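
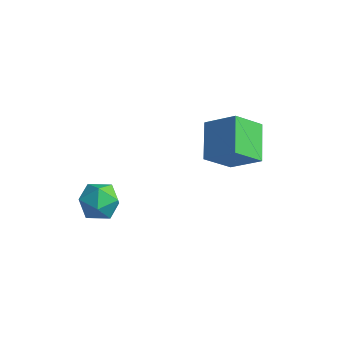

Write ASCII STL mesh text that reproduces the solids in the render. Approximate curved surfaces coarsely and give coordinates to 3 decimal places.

solid 
facet normal 0.400 0.457 0.794
outer loop
vertex -2.572 -2.124 -0.468
vertex -2.615 -2.952 0.03
vertex -1.827 -2.74 -0.489
endloop
endfacet
facet normal 0.629 0.754 0.187
outer loop
vertex -2.572 -2.124 -0.468
vertex -1.827 -2.74 -0.489
vertex -2.113 -2.3 -1.301
endloop
endfacet
facet normal 0.058 0.983 -0.176
outer loop
vertex -2.572 -2.124 -0.468
vertex -2.113 -2.3 -1.301
vertex -3.078 -2.24 -1.285
endloop
endfacet
facet normal -0.524 0.827 0.207
outer loop
vertex -2.572 -2.124 -0.468
vertex -3.078 -2.24 -1.285
vertex -3.389 -2.643 -0.462
endloop
endfacet
facet normal -0.313 0.501 0.807
outer loop
vertex -2.572 -2.124 -0.468
vertex -3.389 -2.643 -0.462
vertex -2.615 -2.952 0.03
endloop
endfacet
facet normal 0.948 0.248 -0.199
outer loop
vertex -2.113 -2.3 -1.301
vertex -1.827 -2.74 -0.489
vertex -1.871 -3.237 -1.318
endloop
endfacet
facet normal 0.578 -0.233 0.782
outer loop
vertex -1.827 -2.74 -0.489
vertex -2.615 -2.952 0.03
vertex -2.182 -3.64 -0.495
endloop
endfacet
facet normal -0.575 -0.163 0.802
outer loop
vertex -2.615 -2.952 0.03
vertex -3.389 -2.643 -0.462
vertex -3.147 -3.58 -0.479
endloop
endfacet
facet normal -0.917 0.363 -0.169
outer loop
vertex -3.389 -2.643 -0.462
vertex -3.078 -2.24 -1.285
vertex -3.433 -3.14 -1.291
endloop
endfacet
facet normal 0.025 0.616 -0.787
outer loop
vertex -3.078 -2.24 -1.285
vertex -2.113 -2.3 -1.301
vertex -2.645 -2.928 -1.81
endloop
endfacet
facet normal 0.524 -0.827 -0.207
outer loop
vertex -2.688 -3.756 -1.312
vertex -1.871 -3.237 -1.318
vertex -2.182 -3.64 -0.495
endloop
endfacet
facet normal -0.058 -0.983 0.176
outer loop
vertex -2.688 -3.756 -1.312
vertex -2.182 -3.64 -0.495
vertex -3.147 -3.58 -0.479
endloop
endfacet
facet normal -0.629 -0.754 -0.187
outer loop
vertex -2.688 -3.756 -1.312
vertex -3.147 -3.58 -0.479
vertex -3.433 -3.14 -1.291
endloop
endfacet
facet normal -0.400 -0.457 -0.794
outer loop
vertex -2.688 -3.756 -1.312
vertex -3.433 -3.14 -1.291
vertex -2.645 -2.928 -1.81
endloop
endfacet
facet normal 0.313 -0.501 -0.807
outer loop
vertex -2.688 -3.756 -1.312
vertex -2.645 -2.928 -1.81
vertex -1.871 -3.237 -1.318
endloop
endfacet
facet normal 0.917 -0.363 0.169
outer loop
vertex -2.182 -3.64 -0.495
vertex -1.871 -3.237 -1.318
vertex -1.827 -2.74 -0.489
endloop
endfacet
facet normal -0.025 -0.616 0.787
outer loop
vertex -3.147 -3.58 -0.479
vertex -2.182 -3.64 -0.495
vertex -2.615 -2.952 0.03
endloop
endfacet
facet normal -0.948 -0.248 0.199
outer loop
vertex -3.433 -3.14 -1.291
vertex -3.147 -3.58 -0.479
vertex -3.389 -2.643 -0.462
endloop
endfacet
facet normal -0.578 0.233 -0.782
outer loop
vertex -2.645 -2.928 -1.81
vertex -3.433 -3.14 -1.291
vertex -3.078 -2.24 -1.285
endloop
endfacet
facet normal 0.575 0.163 -0.802
outer loop
vertex -1.871 -3.237 -1.318
vertex -2.645 -2.928 -1.81
vertex -2.113 -2.3 -1.301
endloop
endfacet
facet normal -0.390 -0.625 0.676
outer loop
vertex 0.659 1.914 2.585
vertex -0.643 1.649 1.59
vertex 1.523 0.546 1.819
endloop
endfacet
facet normal 0.784 0.159 0.600
outer loop
vertex 2.163 1.571 0.71
vertex 0.659 1.914 2.585
vertex 1.523 0.546 1.819
endloop
endfacet
facet normal -0.390 -0.625 0.676
outer loop
vertex 1.523 0.546 1.819
vertex -0.643 1.649 1.59
vertex 0.221 0.281 0.824
endloop
endfacet
facet normal 0.483 -0.764 -0.428
outer loop
vertex 0.221 0.281 0.824
vertex 2.163 1.571 0.71
vertex 1.523 0.546 1.819
endloop
endfacet
facet normal -0.483 0.764 0.428
outer loop
vertex 0.659 1.914 2.585
vertex -0.003 2.674 0.481
vertex -0.643 1.649 1.59
endloop
endfacet
facet normal 0.784 0.159 0.600
outer loop
vertex 1.299 2.939 1.476
vertex 0.659 1.914 2.585
vertex 2.163 1.571 0.71
endloop
endfacet
facet normal -0.483 0.764 0.428
outer loop
vertex 1.299 2.939 1.476
vertex -0.003 2.674 0.481
vertex 0.659 1.914 2.585
endloop
endfacet
facet normal -0.784 -0.159 -0.600
outer loop
vertex -0.643 1.649 1.59
vertex -0.003 2.674 0.481
vertex 0.221 0.281 0.824
endloop
endfacet
facet normal 0.483 -0.764 -0.428
outer loop
vertex 0.861 1.306 -0.285
vertex 2.163 1.571 0.71
vertex 0.221 0.281 0.824
endloop
endfacet
facet normal -0.784 -0.159 -0.600
outer loop
vertex 0.221 0.281 0.824
vertex -0.003 2.674 0.481
vertex 0.861 1.306 -0.285
endloop
endfacet
facet normal 0.390 0.625 -0.676
outer loop
vertex 0.861 1.306 -0.285
vertex 1.299 2.939 1.476
vertex 2.163 1.571 0.71
endloop
endfacet
facet normal 0.390 0.625 -0.676
outer loop
vertex -0.003 2.674 0.481
vertex 1.299 2.939 1.476
vertex 0.861 1.306 -0.285
endloop
endfacet

endsolid


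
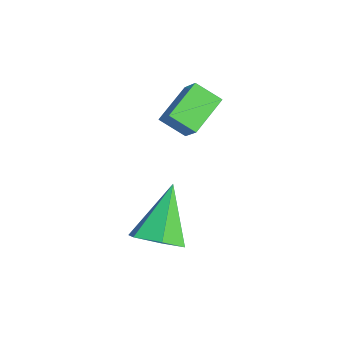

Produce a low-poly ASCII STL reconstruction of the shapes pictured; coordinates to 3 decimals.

solid 
facet normal -0.425 -0.710 0.562
outer loop
vertex -0.096 -2.798 1.964
vertex -0.889 -1.844 2.57
vertex -0.775 -2.93 1.284
endloop
endfacet
facet normal 0.574 -0.692 -0.439
outer loop
vertex -0.371 -2.256 0.75
vertex -0.096 -2.798 1.964
vertex -0.775 -2.93 1.284
endloop
endfacet
facet normal -0.425 -0.710 0.562
outer loop
vertex -0.775 -2.93 1.284
vertex -0.889 -1.844 2.57
vertex -1.567 -1.976 1.89
endloop
endfacet
facet normal -0.700 -0.136 -0.701
outer loop
vertex -1.567 -1.976 1.89
vertex -0.371 -2.256 0.75
vertex -0.775 -2.93 1.284
endloop
endfacet
facet normal 0.700 0.136 0.701
outer loop
vertex -0.096 -2.798 1.964
vertex -0.485 -1.17 2.036
vertex -0.889 -1.844 2.57
endloop
endfacet
facet normal 0.574 -0.691 -0.439
outer loop
vertex 0.307 -2.124 1.43
vertex -0.096 -2.798 1.964
vertex -0.371 -2.256 0.75
endloop
endfacet
facet normal 0.700 0.136 0.701
outer loop
vertex 0.307 -2.124 1.43
vertex -0.485 -1.17 2.036
vertex -0.096 -2.798 1.964
endloop
endfacet
facet normal -0.574 0.691 0.438
outer loop
vertex -0.889 -1.844 2.57
vertex -0.485 -1.17 2.036
vertex -1.567 -1.976 1.89
endloop
endfacet
facet normal -0.700 -0.137 -0.701
outer loop
vertex -1.164 -1.302 1.356
vertex -0.371 -2.256 0.75
vertex -1.567 -1.976 1.89
endloop
endfacet
facet normal -0.574 0.691 0.439
outer loop
vertex -1.567 -1.976 1.89
vertex -0.485 -1.17 2.036
vertex -1.164 -1.302 1.356
endloop
endfacet
facet normal 0.425 0.710 -0.562
outer loop
vertex -1.164 -1.302 1.356
vertex 0.307 -2.124 1.43
vertex -0.371 -2.256 0.75
endloop
endfacet
facet normal 0.425 0.710 -0.562
outer loop
vertex -0.485 -1.17 2.036
vertex 0.307 -2.124 1.43
vertex -1.164 -1.302 1.356
endloop
endfacet
facet normal 0.561 -0.381 -0.735
outer loop
vertex 2.506 -2.997 -1.505
vertex 1.999 -3.666 -1.545
vertex 1.84 -2.99 -2.017
endloop
endfacet
facet normal 0.024 1.000 -0.018
outer loop
vertex 2.506 -2.997 -1.505
vertex 1.84 -2.99 -2.017
vertex 0.921 -2.934 -0.135
endloop
endfacet
facet normal 0.562 -0.380 -0.734
outer loop
vertex 1.84 -2.99 -2.017
vertex 1.999 -3.666 -1.545
vertex 1.334 -3.659 -2.058
endloop
endfacet
facet normal -0.729 0.574 -0.373
outer loop
vertex 1.84 -2.99 -2.017
vertex 1.334 -3.659 -2.058
vertex 0.921 -2.934 -0.135
endloop
endfacet
facet normal 0.562 -0.381 -0.734
outer loop
vertex 1.334 -3.659 -2.058
vertex 1.999 -3.666 -1.545
vertex 1.493 -4.335 -1.585
endloop
endfacet
facet normal -0.952 -0.290 -0.095
outer loop
vertex 1.334 -3.659 -2.058
vertex 1.493 -4.335 -1.585
vertex 0.921 -2.934 -0.135
endloop
endfacet
facet normal 0.562 -0.381 -0.734
outer loop
vertex 1.493 -4.335 -1.585
vertex 1.999 -3.666 -1.545
vertex 2.158 -4.342 -1.072
endloop
endfacet
facet normal -0.423 -0.729 0.538
outer loop
vertex 1.493 -4.335 -1.585
vertex 2.158 -4.342 -1.072
vertex 0.921 -2.934 -0.135
endloop
endfacet
facet normal 0.562 -0.382 -0.734
outer loop
vertex 2.158 -4.342 -1.072
vertex 1.999 -3.666 -1.545
vertex 2.665 -3.673 -1.032
endloop
endfacet
facet normal 0.331 -0.304 0.893
outer loop
vertex 2.158 -4.342 -1.072
vertex 2.665 -3.673 -1.032
vertex 0.921 -2.934 -0.135
endloop
endfacet
facet normal 0.562 -0.382 -0.734
outer loop
vertex 2.665 -3.673 -1.032
vertex 1.999 -3.666 -1.545
vertex 2.506 -2.997 -1.505
endloop
endfacet
facet normal 0.554 0.561 0.615
outer loop
vertex 2.665 -3.673 -1.032
vertex 2.506 -2.997 -1.505
vertex 0.921 -2.934 -0.135
endloop
endfacet

endsolid


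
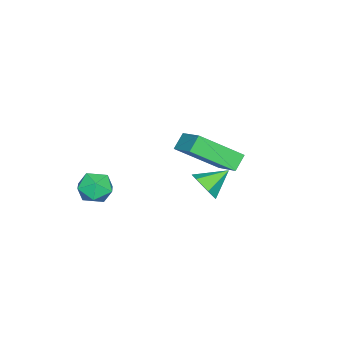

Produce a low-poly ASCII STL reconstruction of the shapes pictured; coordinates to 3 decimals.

solid 
facet normal 0.085 0.739 0.668
outer loop
vertex 2.717 -2.44 -0.099
vertex 2.234 -2.844 0.41
vertex 3.035 -2.959 0.435
endloop
endfacet
facet normal 0.673 0.689 0.268
outer loop
vertex 2.717 -2.44 -0.099
vertex 3.035 -2.959 0.435
vertex 3.315 -2.937 -0.324
endloop
endfacet
facet normal 0.484 0.770 -0.415
outer loop
vertex 2.717 -2.44 -0.099
vertex 3.315 -2.937 -0.324
vertex 2.687 -2.809 -0.819
endloop
endfacet
facet normal -0.222 0.872 -0.437
outer loop
vertex 2.717 -2.44 -0.099
vertex 2.687 -2.809 -0.819
vertex 2.019 -2.751 -0.365
endloop
endfacet
facet normal -0.468 0.852 0.232
outer loop
vertex 2.717 -2.44 -0.099
vertex 2.019 -2.751 -0.365
vertex 2.234 -2.844 0.41
endloop
endfacet
facet normal 0.938 0.030 0.347
outer loop
vertex 3.315 -2.937 -0.324
vertex 3.035 -2.959 0.435
vertex 3.201 -3.649 0.045
endloop
endfacet
facet normal -0.015 0.112 0.994
outer loop
vertex 3.035 -2.959 0.435
vertex 2.234 -2.844 0.41
vertex 2.533 -3.591 0.499
endloop
endfacet
facet normal -0.911 0.295 0.288
outer loop
vertex 2.234 -2.844 0.41
vertex 2.019 -2.751 -0.365
vertex 1.905 -3.463 0.004
endloop
endfacet
facet normal -0.512 0.326 -0.795
outer loop
vertex 2.019 -2.751 -0.365
vertex 2.687 -2.809 -0.819
vertex 2.185 -3.441 -0.755
endloop
endfacet
facet normal 0.631 0.162 -0.759
outer loop
vertex 2.687 -2.809 -0.819
vertex 3.315 -2.937 -0.324
vertex 2.986 -3.556 -0.73
endloop
endfacet
facet normal 0.222 -0.872 0.437
outer loop
vertex 2.503 -3.96 -0.221
vertex 3.201 -3.649 0.045
vertex 2.533 -3.591 0.499
endloop
endfacet
facet normal -0.484 -0.770 0.415
outer loop
vertex 2.503 -3.96 -0.221
vertex 2.533 -3.591 0.499
vertex 1.905 -3.463 0.004
endloop
endfacet
facet normal -0.673 -0.689 -0.268
outer loop
vertex 2.503 -3.96 -0.221
vertex 1.905 -3.463 0.004
vertex 2.185 -3.441 -0.755
endloop
endfacet
facet normal -0.085 -0.739 -0.668
outer loop
vertex 2.503 -3.96 -0.221
vertex 2.185 -3.441 -0.755
vertex 2.986 -3.556 -0.73
endloop
endfacet
facet normal 0.468 -0.852 -0.232
outer loop
vertex 2.503 -3.96 -0.221
vertex 2.986 -3.556 -0.73
vertex 3.201 -3.649 0.045
endloop
endfacet
facet normal 0.512 -0.326 0.795
outer loop
vertex 2.533 -3.591 0.499
vertex 3.201 -3.649 0.045
vertex 3.035 -2.959 0.435
endloop
endfacet
facet normal -0.631 -0.162 0.759
outer loop
vertex 1.905 -3.463 0.004
vertex 2.533 -3.591 0.499
vertex 2.234 -2.844 0.41
endloop
endfacet
facet normal -0.938 -0.030 -0.347
outer loop
vertex 2.185 -3.441 -0.755
vertex 1.905 -3.463 0.004
vertex 2.019 -2.751 -0.365
endloop
endfacet
facet normal 0.015 -0.112 -0.994
outer loop
vertex 2.986 -3.556 -0.73
vertex 2.185 -3.441 -0.755
vertex 2.687 -2.809 -0.819
endloop
endfacet
facet normal 0.911 -0.295 -0.288
outer loop
vertex 3.201 -3.649 0.045
vertex 2.986 -3.556 -0.73
vertex 3.315 -2.937 -0.324
endloop
endfacet
facet normal -0.709 0.162 0.686
outer loop
vertex 1.885 0.731 3.369
vertex 1.101 2.238 2.204
vertex 0.971 -0.289 2.665
endloop
endfacet
facet normal 0.381 -0.732 0.566
outer loop
vertex 1.539 -0.418 2.116
vertex 1.885 0.731 3.369
vertex 0.971 -0.289 2.665
endloop
endfacet
facet normal -0.709 0.162 0.686
outer loop
vertex 0.971 -0.289 2.665
vertex 1.101 2.238 2.204
vertex 0.187 1.218 1.499
endloop
endfacet
facet normal -0.593 -0.663 -0.458
outer loop
vertex 0.187 1.218 1.499
vertex 1.539 -0.418 2.116
vertex 0.971 -0.289 2.665
endloop
endfacet
facet normal 0.593 0.662 0.458
outer loop
vertex 1.885 0.731 3.369
vertex 1.669 2.109 1.655
vertex 1.101 2.238 2.204
endloop
endfacet
facet normal 0.380 -0.732 0.566
outer loop
vertex 2.453 0.602 2.821
vertex 1.885 0.731 3.369
vertex 1.539 -0.418 2.116
endloop
endfacet
facet normal 0.592 0.663 0.458
outer loop
vertex 2.453 0.602 2.821
vertex 1.669 2.109 1.655
vertex 1.885 0.731 3.369
endloop
endfacet
facet normal -0.380 0.732 -0.566
outer loop
vertex 1.101 2.238 2.204
vertex 1.669 2.109 1.655
vertex 0.187 1.218 1.499
endloop
endfacet
facet normal -0.593 -0.663 -0.458
outer loop
vertex 0.755 1.089 0.951
vertex 1.539 -0.418 2.116
vertex 0.187 1.218 1.499
endloop
endfacet
facet normal -0.380 0.731 -0.566
outer loop
vertex 0.187 1.218 1.499
vertex 1.669 2.109 1.655
vertex 0.755 1.089 0.951
endloop
endfacet
facet normal 0.709 -0.161 -0.686
outer loop
vertex 0.755 1.089 0.951
vertex 2.453 0.602 2.821
vertex 1.539 -0.418 2.116
endloop
endfacet
facet normal 0.709 -0.162 -0.686
outer loop
vertex 1.669 2.109 1.655
vertex 2.453 0.602 2.821
vertex 0.755 1.089 0.951
endloop
endfacet
facet normal 0.642 -0.576 -0.507
outer loop
vertex -1.34 -0.168 -2.167
vertex -1.926 -0.601 -2.417
vertex -1.699 0.011 -2.825
endloop
endfacet
facet normal 0.246 0.961 0.127
outer loop
vertex -1.34 -0.168 -2.167
vertex -1.699 0.011 -2.825
vertex -2.754 0.141 -1.763
endloop
endfacet
facet normal 0.642 -0.576 -0.506
outer loop
vertex -1.699 0.011 -2.825
vertex -1.926 -0.601 -2.417
vertex -2.284 -0.423 -3.074
endloop
endfacet
facet normal -0.383 0.791 -0.478
outer loop
vertex -1.699 0.011 -2.825
vertex -2.284 -0.423 -3.074
vertex -2.754 0.141 -1.763
endloop
endfacet
facet normal 0.642 -0.576 -0.506
outer loop
vertex -2.284 -0.423 -3.074
vertex -1.926 -0.601 -2.417
vertex -2.512 -1.035 -2.666
endloop
endfacet
facet normal -0.923 0.096 -0.372
outer loop
vertex -2.284 -0.423 -3.074
vertex -2.512 -1.035 -2.666
vertex -2.754 0.141 -1.763
endloop
endfacet
facet normal 0.642 -0.576 -0.507
outer loop
vertex -2.512 -1.035 -2.666
vertex -1.926 -0.601 -2.417
vertex -2.153 -1.214 -2.008
endloop
endfacet
facet normal -0.836 -0.432 0.339
outer loop
vertex -2.512 -1.035 -2.666
vertex -2.153 -1.214 -2.008
vertex -2.754 0.141 -1.763
endloop
endfacet
facet normal 0.642 -0.576 -0.506
outer loop
vertex -2.153 -1.214 -2.008
vertex -1.926 -0.601 -2.417
vertex -1.568 -0.78 -1.759
endloop
endfacet
facet normal -0.207 -0.262 0.943
outer loop
vertex -2.153 -1.214 -2.008
vertex -1.568 -0.78 -1.759
vertex -2.754 0.141 -1.763
endloop
endfacet
facet normal 0.642 -0.576 -0.506
outer loop
vertex -1.568 -0.78 -1.759
vertex -1.926 -0.601 -2.417
vertex -1.34 -0.168 -2.167
endloop
endfacet
facet normal 0.334 0.434 0.837
outer loop
vertex -1.568 -0.78 -1.759
vertex -1.34 -0.168 -2.167
vertex -2.754 0.141 -1.763
endloop
endfacet

endsolid


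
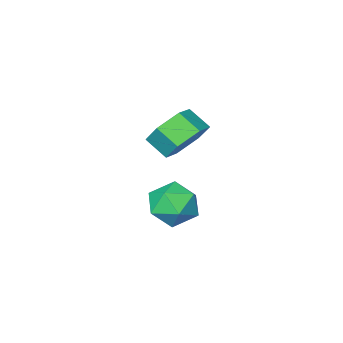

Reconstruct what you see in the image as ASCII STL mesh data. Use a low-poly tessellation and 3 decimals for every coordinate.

solid 
facet normal -0.290 0.761 -0.580
outer loop
vertex 2.252 -0.33 1.717
vertex 1.315 -0.266 2.269
vertex 2.179 0.312 2.595
endloop
endfacet
facet normal 0.955 0.273 -0.120
outer loop
vertex 2.252 -0.33 1.717
vertex 2.179 0.312 2.595
vertex 2.583 -1.197 2.379
endloop
endfacet
facet normal 0.955 0.273 -0.120
outer loop
vertex 2.583 -1.197 2.379
vertex 2.179 0.312 2.595
vertex 2.51 -0.555 3.257
endloop
endfacet
facet normal 0.290 -0.761 0.580
outer loop
vertex 2.583 -1.197 2.379
vertex 2.51 -0.555 3.257
vertex 1.645 -1.134 2.931
endloop
endfacet
facet normal -0.290 0.761 -0.580
outer loop
vertex 2.179 0.312 2.595
vertex 1.315 -0.266 2.269
vertex 1.242 0.376 3.147
endloop
endfacet
facet normal 0.419 0.647 0.637
outer loop
vertex 2.179 0.312 2.595
vertex 1.242 0.376 3.147
vertex 2.51 -0.555 3.257
endloop
endfacet
facet normal 0.419 0.646 0.638
outer loop
vertex 2.51 -0.555 3.257
vertex 1.242 0.376 3.147
vertex 1.572 -0.492 3.809
endloop
endfacet
facet normal 0.290 -0.761 0.580
outer loop
vertex 2.51 -0.555 3.257
vertex 1.572 -0.492 3.809
vertex 1.645 -1.134 2.931
endloop
endfacet
facet normal -0.290 0.761 -0.580
outer loop
vertex 1.242 0.376 3.147
vertex 1.315 -0.266 2.269
vertex 0.377 -0.203 2.821
endloop
endfacet
facet normal -0.536 0.374 0.757
outer loop
vertex 1.242 0.376 3.147
vertex 0.377 -0.203 2.821
vertex 1.572 -0.492 3.809
endloop
endfacet
facet normal -0.536 0.374 0.757
outer loop
vertex 1.572 -0.492 3.809
vertex 0.377 -0.203 2.821
vertex 0.708 -1.07 3.483
endloop
endfacet
facet normal 0.290 -0.761 0.580
outer loop
vertex 1.572 -0.492 3.809
vertex 0.708 -1.07 3.483
vertex 1.645 -1.134 2.931
endloop
endfacet
facet normal -0.290 0.761 -0.580
outer loop
vertex 0.377 -0.203 2.821
vertex 1.315 -0.266 2.269
vertex 0.45 -0.845 1.943
endloop
endfacet
facet normal -0.955 -0.273 0.120
outer loop
vertex 0.377 -0.203 2.821
vertex 0.45 -0.845 1.943
vertex 0.708 -1.07 3.483
endloop
endfacet
facet normal -0.955 -0.273 0.120
outer loop
vertex 0.708 -1.07 3.483
vertex 0.45 -0.845 1.943
vertex 0.781 -1.712 2.605
endloop
endfacet
facet normal 0.290 -0.761 0.580
outer loop
vertex 0.708 -1.07 3.483
vertex 0.781 -1.712 2.605
vertex 1.645 -1.134 2.931
endloop
endfacet
facet normal -0.290 0.761 -0.580
outer loop
vertex 0.45 -0.845 1.943
vertex 1.315 -0.266 2.269
vertex 1.388 -0.908 1.391
endloop
endfacet
facet normal -0.419 -0.647 -0.638
outer loop
vertex 0.45 -0.845 1.943
vertex 1.388 -0.908 1.391
vertex 0.781 -1.712 2.605
endloop
endfacet
facet normal -0.420 -0.646 -0.638
outer loop
vertex 0.781 -1.712 2.605
vertex 1.388 -0.908 1.391
vertex 1.718 -1.776 2.053
endloop
endfacet
facet normal 0.290 -0.761 0.580
outer loop
vertex 0.781 -1.712 2.605
vertex 1.718 -1.776 2.053
vertex 1.645 -1.134 2.931
endloop
endfacet
facet normal -0.290 0.761 -0.580
outer loop
vertex 1.388 -0.908 1.391
vertex 1.315 -0.266 2.269
vertex 2.252 -0.33 1.717
endloop
endfacet
facet normal 0.536 -0.374 -0.757
outer loop
vertex 1.388 -0.908 1.391
vertex 2.252 -0.33 1.717
vertex 1.718 -1.776 2.053
endloop
endfacet
facet normal 0.536 -0.374 -0.757
outer loop
vertex 1.718 -1.776 2.053
vertex 2.252 -0.33 1.717
vertex 2.583 -1.197 2.379
endloop
endfacet
facet normal 0.290 -0.761 0.580
outer loop
vertex 1.718 -1.776 2.053
vertex 2.583 -1.197 2.379
vertex 1.645 -1.134 2.931
endloop
endfacet
facet normal -0.244 0.955 0.169
outer loop
vertex 0.777 -0.341 -1.96
vertex 0.883 -0.514 -0.832
vertex 1.788 -0.174 -1.448
endloop
endfacet
facet normal 0.086 0.884 -0.459
outer loop
vertex 0.777 -0.341 -1.96
vertex 1.788 -0.174 -1.448
vertex 1.741 -0.698 -2.466
endloop
endfacet
facet normal -0.291 0.427 -0.856
outer loop
vertex 0.777 -0.341 -1.96
vertex 1.741 -0.698 -2.466
vertex 0.807 -1.362 -2.479
endloop
endfacet
facet normal -0.854 0.215 -0.473
outer loop
vertex 0.777 -0.341 -1.96
vertex 0.807 -1.362 -2.479
vertex 0.277 -1.248 -1.47
endloop
endfacet
facet normal -0.825 0.542 0.161
outer loop
vertex 0.777 -0.341 -1.96
vertex 0.277 -1.248 -1.47
vertex 0.883 -0.514 -0.832
endloop
endfacet
facet normal 0.729 0.595 -0.340
outer loop
vertex 1.741 -0.698 -2.466
vertex 1.788 -0.174 -1.448
vertex 2.443 -1.092 -1.65
endloop
endfacet
facet normal 0.194 0.710 0.677
outer loop
vertex 1.788 -0.174 -1.448
vertex 0.883 -0.514 -0.832
vertex 1.913 -0.978 -0.641
endloop
endfacet
facet normal -0.748 0.041 0.663
outer loop
vertex 0.883 -0.514 -0.832
vertex 0.277 -1.248 -1.47
vertex 0.979 -1.642 -0.654
endloop
endfacet
facet normal -0.795 -0.487 -0.362
outer loop
vertex 0.277 -1.248 -1.47
vertex 0.807 -1.362 -2.479
vertex 0.932 -2.166 -1.672
endloop
endfacet
facet normal 0.117 -0.145 -0.982
outer loop
vertex 0.807 -1.362 -2.479
vertex 1.741 -0.698 -2.466
vertex 1.837 -1.826 -2.288
endloop
endfacet
facet normal 0.854 -0.215 0.473
outer loop
vertex 1.943 -1.999 -1.16
vertex 2.443 -1.092 -1.65
vertex 1.913 -0.978 -0.641
endloop
endfacet
facet normal 0.291 -0.427 0.856
outer loop
vertex 1.943 -1.999 -1.16
vertex 1.913 -0.978 -0.641
vertex 0.979 -1.642 -0.654
endloop
endfacet
facet normal -0.086 -0.884 0.459
outer loop
vertex 1.943 -1.999 -1.16
vertex 0.979 -1.642 -0.654
vertex 0.932 -2.166 -1.672
endloop
endfacet
facet normal 0.244 -0.955 -0.169
outer loop
vertex 1.943 -1.999 -1.16
vertex 0.932 -2.166 -1.672
vertex 1.837 -1.826 -2.288
endloop
endfacet
facet normal 0.825 -0.542 -0.161
outer loop
vertex 1.943 -1.999 -1.16
vertex 1.837 -1.826 -2.288
vertex 2.443 -1.092 -1.65
endloop
endfacet
facet normal 0.795 0.487 0.362
outer loop
vertex 1.913 -0.978 -0.641
vertex 2.443 -1.092 -1.65
vertex 1.788 -0.174 -1.448
endloop
endfacet
facet normal -0.117 0.145 0.982
outer loop
vertex 0.979 -1.642 -0.654
vertex 1.913 -0.978 -0.641
vertex 0.883 -0.514 -0.832
endloop
endfacet
facet normal -0.729 -0.595 0.340
outer loop
vertex 0.932 -2.166 -1.672
vertex 0.979 -1.642 -0.654
vertex 0.277 -1.248 -1.47
endloop
endfacet
facet normal -0.194 -0.710 -0.677
outer loop
vertex 1.837 -1.826 -2.288
vertex 0.932 -2.166 -1.672
vertex 0.807 -1.362 -2.479
endloop
endfacet
facet normal 0.748 -0.041 -0.663
outer loop
vertex 2.443 -1.092 -1.65
vertex 1.837 -1.826 -2.288
vertex 1.741 -0.698 -2.466
endloop
endfacet

endsolid


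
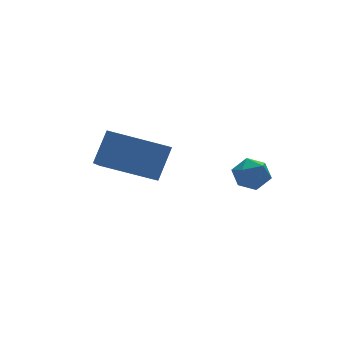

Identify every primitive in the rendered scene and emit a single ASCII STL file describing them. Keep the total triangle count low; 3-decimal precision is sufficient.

solid 
facet normal -0.821 0.377 -0.428
outer loop
vertex 1.639 -1.714 2.395
vertex 1.258 -2.268 2.637
vertex 1.322 -1.677 3.035
endloop
endfacet
facet normal -0.373 0.897 -0.236
outer loop
vertex 1.639 -1.714 2.395
vertex 1.322 -1.677 3.035
vertex 1.986 -1.424 2.949
endloop
endfacet
facet normal 0.249 0.785 -0.567
outer loop
vertex 1.639 -1.714 2.395
vertex 1.986 -1.424 2.949
vertex 2.331 -1.859 2.498
endloop
endfacet
facet normal 0.184 0.196 -0.963
outer loop
vertex 1.639 -1.714 2.395
vertex 2.331 -1.859 2.498
vertex 1.881 -2.38 2.306
endloop
endfacet
facet normal -0.476 -0.056 -0.878
outer loop
vertex 1.639 -1.714 2.395
vertex 1.881 -2.38 2.306
vertex 1.258 -2.268 2.637
endloop
endfacet
facet normal -0.261 0.844 0.468
outer loop
vertex 1.986 -1.424 2.949
vertex 1.322 -1.677 3.035
vertex 1.819 -1.8 3.534
endloop
endfacet
facet normal -0.988 0.002 0.156
outer loop
vertex 1.322 -1.677 3.035
vertex 1.258 -2.268 2.637
vertex 1.369 -2.321 3.342
endloop
endfacet
facet normal -0.429 -0.699 -0.572
outer loop
vertex 1.258 -2.268 2.637
vertex 1.881 -2.38 2.306
vertex 1.714 -2.756 2.891
endloop
endfacet
facet normal 0.641 -0.292 -0.710
outer loop
vertex 1.881 -2.38 2.306
vertex 2.331 -1.859 2.498
vertex 2.378 -2.503 2.805
endloop
endfacet
facet normal 0.746 0.662 -0.068
outer loop
vertex 2.331 -1.859 2.498
vertex 1.986 -1.424 2.949
vertex 2.442 -1.912 3.203
endloop
endfacet
facet normal -0.184 -0.196 0.963
outer loop
vertex 2.061 -2.466 3.445
vertex 1.819 -1.8 3.534
vertex 1.369 -2.321 3.342
endloop
endfacet
facet normal -0.249 -0.785 0.567
outer loop
vertex 2.061 -2.466 3.445
vertex 1.369 -2.321 3.342
vertex 1.714 -2.756 2.891
endloop
endfacet
facet normal 0.373 -0.897 0.236
outer loop
vertex 2.061 -2.466 3.445
vertex 1.714 -2.756 2.891
vertex 2.378 -2.503 2.805
endloop
endfacet
facet normal 0.821 -0.377 0.428
outer loop
vertex 2.061 -2.466 3.445
vertex 2.378 -2.503 2.805
vertex 2.442 -1.912 3.203
endloop
endfacet
facet normal 0.476 0.056 0.878
outer loop
vertex 2.061 -2.466 3.445
vertex 2.442 -1.912 3.203
vertex 1.819 -1.8 3.534
endloop
endfacet
facet normal -0.641 0.292 0.710
outer loop
vertex 1.369 -2.321 3.342
vertex 1.819 -1.8 3.534
vertex 1.322 -1.677 3.035
endloop
endfacet
facet normal -0.746 -0.662 0.068
outer loop
vertex 1.714 -2.756 2.891
vertex 1.369 -2.321 3.342
vertex 1.258 -2.268 2.637
endloop
endfacet
facet normal 0.261 -0.844 -0.468
outer loop
vertex 2.378 -2.503 2.805
vertex 1.714 -2.756 2.891
vertex 1.881 -2.38 2.306
endloop
endfacet
facet normal 0.988 -0.002 -0.156
outer loop
vertex 2.442 -1.912 3.203
vertex 2.378 -2.503 2.805
vertex 2.331 -1.859 2.498
endloop
endfacet
facet normal 0.429 0.699 0.572
outer loop
vertex 1.819 -1.8 3.534
vertex 2.442 -1.912 3.203
vertex 1.986 -1.424 2.949
endloop
endfacet
facet normal -0.479 -0.273 -0.834
outer loop
vertex -0.367 0.37 1.889
vertex -2.154 1.164 2.655
vertex -0.054 1.652 1.29
endloop
endfacet
facet normal 0.851 -0.378 -0.364
outer loop
vertex 0.654 2.056 2.525
vertex -0.367 0.37 1.889
vertex -0.054 1.652 1.29
endloop
endfacet
facet normal -0.479 -0.273 -0.834
outer loop
vertex -0.054 1.652 1.29
vertex -2.154 1.164 2.655
vertex -1.841 2.446 2.056
endloop
endfacet
facet normal 0.216 0.885 -0.413
outer loop
vertex -1.841 2.446 2.056
vertex 0.654 2.056 2.525
vertex -0.054 1.652 1.29
endloop
endfacet
facet normal -0.216 -0.885 0.413
outer loop
vertex -0.367 0.37 1.889
vertex -1.446 1.568 3.89
vertex -2.154 1.164 2.655
endloop
endfacet
facet normal 0.851 -0.378 -0.364
outer loop
vertex 0.341 0.774 3.124
vertex -0.367 0.37 1.889
vertex 0.654 2.056 2.525
endloop
endfacet
facet normal -0.216 -0.885 0.413
outer loop
vertex 0.341 0.774 3.124
vertex -1.446 1.568 3.89
vertex -0.367 0.37 1.889
endloop
endfacet
facet normal -0.851 0.378 0.364
outer loop
vertex -2.154 1.164 2.655
vertex -1.446 1.568 3.89
vertex -1.841 2.446 2.056
endloop
endfacet
facet normal 0.216 0.885 -0.413
outer loop
vertex -1.133 2.85 3.291
vertex 0.654 2.056 2.525
vertex -1.841 2.446 2.056
endloop
endfacet
facet normal -0.851 0.378 0.364
outer loop
vertex -1.841 2.446 2.056
vertex -1.446 1.568 3.89
vertex -1.133 2.85 3.291
endloop
endfacet
facet normal 0.479 0.273 0.834
outer loop
vertex -1.133 2.85 3.291
vertex 0.341 0.774 3.124
vertex 0.654 2.056 2.525
endloop
endfacet
facet normal 0.479 0.273 0.834
outer loop
vertex -1.446 1.568 3.89
vertex 0.341 0.774 3.124
vertex -1.133 2.85 3.291
endloop
endfacet

endsolid


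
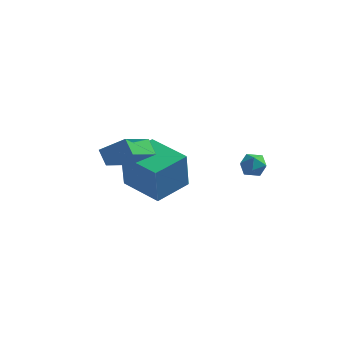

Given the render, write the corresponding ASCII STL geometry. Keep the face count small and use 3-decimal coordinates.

solid 
facet normal -0.813 -0.113 -0.571
outer loop
vertex -3.8 -3.946 4.196
vertex -3.514 -2.294 3.462
vertex -3.323 -4.299 3.587
endloop
endfacet
facet normal -0.156 -0.903 0.401
outer loop
vertex -2.226 -4.146 4.358
vertex -3.8 -3.946 4.196
vertex -3.323 -4.299 3.587
endloop
endfacet
facet normal -0.813 -0.113 -0.571
outer loop
vertex -3.323 -4.299 3.587
vertex -3.514 -2.294 3.462
vertex -3.037 -2.647 2.853
endloop
endfacet
facet normal 0.561 -0.415 -0.716
outer loop
vertex -3.037 -2.647 2.853
vertex -2.226 -4.146 4.358
vertex -3.323 -4.299 3.587
endloop
endfacet
facet normal -0.561 0.415 0.716
outer loop
vertex -3.8 -3.946 4.196
vertex -2.417 -2.141 4.233
vertex -3.514 -2.294 3.462
endloop
endfacet
facet normal -0.156 -0.903 0.401
outer loop
vertex -2.703 -3.793 4.967
vertex -3.8 -3.946 4.196
vertex -2.226 -4.146 4.358
endloop
endfacet
facet normal -0.561 0.415 0.716
outer loop
vertex -2.703 -3.793 4.967
vertex -2.417 -2.141 4.233
vertex -3.8 -3.946 4.196
endloop
endfacet
facet normal 0.156 0.903 -0.401
outer loop
vertex -3.514 -2.294 3.462
vertex -2.417 -2.141 4.233
vertex -3.037 -2.647 2.853
endloop
endfacet
facet normal 0.561 -0.415 -0.716
outer loop
vertex -1.94 -2.494 3.624
vertex -2.226 -4.146 4.358
vertex -3.037 -2.647 2.853
endloop
endfacet
facet normal 0.156 0.903 -0.401
outer loop
vertex -3.037 -2.647 2.853
vertex -2.417 -2.141 4.233
vertex -1.94 -2.494 3.624
endloop
endfacet
facet normal 0.813 0.113 0.571
outer loop
vertex -1.94 -2.494 3.624
vertex -2.703 -3.793 4.967
vertex -2.226 -4.146 4.358
endloop
endfacet
facet normal 0.813 0.113 0.571
outer loop
vertex -2.417 -2.141 4.233
vertex -2.703 -3.793 4.967
vertex -1.94 -2.494 3.624
endloop
endfacet
facet normal -0.919 0.371 0.132
outer loop
vertex -4.894 0.519 1.468
vertex -4.17 2.184 1.826
vertex -4.989 0.98 -0.486
endloop
endfacet
facet normal -0.392 -0.900 -0.193
outer loop
vertex -3.05 0.196 -0.766
vertex -4.894 0.519 1.468
vertex -4.989 0.98 -0.486
endloop
endfacet
facet normal -0.919 0.372 0.132
outer loop
vertex -4.989 0.98 -0.486
vertex -4.17 2.184 1.826
vertex -4.265 2.644 -0.129
endloop
endfacet
facet normal -0.048 0.229 -0.972
outer loop
vertex -4.265 2.644 -0.129
vertex -3.05 0.196 -0.766
vertex -4.989 0.98 -0.486
endloop
endfacet
facet normal 0.048 -0.230 0.972
outer loop
vertex -4.894 0.519 1.468
vertex -2.231 1.4 1.546
vertex -4.17 2.184 1.826
endloop
endfacet
facet normal -0.391 -0.900 -0.193
outer loop
vertex -2.955 -0.264 1.189
vertex -4.894 0.519 1.468
vertex -3.05 0.196 -0.766
endloop
endfacet
facet normal 0.047 -0.229 0.972
outer loop
vertex -2.955 -0.264 1.189
vertex -2.231 1.4 1.546
vertex -4.894 0.519 1.468
endloop
endfacet
facet normal 0.392 0.900 0.193
outer loop
vertex -4.17 2.184 1.826
vertex -2.231 1.4 1.546
vertex -4.265 2.644 -0.129
endloop
endfacet
facet normal -0.047 0.230 -0.972
outer loop
vertex -2.326 1.861 -0.408
vertex -3.05 0.196 -0.766
vertex -4.265 2.644 -0.129
endloop
endfacet
facet normal 0.391 0.900 0.193
outer loop
vertex -4.265 2.644 -0.129
vertex -2.231 1.4 1.546
vertex -2.326 1.861 -0.408
endloop
endfacet
facet normal 0.919 -0.371 -0.132
outer loop
vertex -2.326 1.861 -0.408
vertex -2.955 -0.264 1.189
vertex -3.05 0.196 -0.766
endloop
endfacet
facet normal 0.919 -0.371 -0.132
outer loop
vertex -2.231 1.4 1.546
vertex -2.955 -0.264 1.189
vertex -2.326 1.861 -0.408
endloop
endfacet
facet normal -0.446 -0.310 0.839
outer loop
vertex 0.448 1.525 2.175
vertex 0.411 0.902 1.925
vertex 0.95 1.09 2.281
endloop
endfacet
facet normal -0.004 0.233 0.972
outer loop
vertex 0.448 1.525 2.175
vertex 0.95 1.09 2.281
vertex 1.087 1.731 2.128
endloop
endfacet
facet normal -0.212 0.789 0.576
outer loop
vertex 0.448 1.525 2.175
vertex 1.087 1.731 2.128
vertex 0.633 1.938 1.677
endloop
endfacet
facet normal -0.783 0.590 0.199
outer loop
vertex 0.448 1.525 2.175
vertex 0.633 1.938 1.677
vertex 0.215 1.426 1.551
endloop
endfacet
facet normal -0.928 -0.090 0.361
outer loop
vertex 0.448 1.525 2.175
vertex 0.215 1.426 1.551
vertex 0.411 0.902 1.925
endloop
endfacet
facet normal 0.650 0.042 0.759
outer loop
vertex 1.087 1.731 2.128
vertex 0.95 1.09 2.281
vertex 1.445 1.234 1.849
endloop
endfacet
facet normal -0.067 -0.837 0.543
outer loop
vertex 0.95 1.09 2.281
vertex 0.411 0.902 1.925
vertex 1.027 0.722 1.723
endloop
endfacet
facet normal -0.846 -0.481 -0.230
outer loop
vertex 0.411 0.902 1.925
vertex 0.215 1.426 1.551
vertex 0.573 0.929 1.272
endloop
endfacet
facet normal -0.611 0.620 -0.493
outer loop
vertex 0.215 1.426 1.551
vertex 0.633 1.938 1.677
vertex 0.71 1.57 1.119
endloop
endfacet
facet normal 0.314 0.942 0.117
outer loop
vertex 0.633 1.938 1.677
vertex 1.087 1.731 2.128
vertex 1.249 1.758 1.475
endloop
endfacet
facet normal 0.783 -0.590 -0.199
outer loop
vertex 1.212 1.135 1.225
vertex 1.445 1.234 1.849
vertex 1.027 0.722 1.723
endloop
endfacet
facet normal 0.212 -0.789 -0.576
outer loop
vertex 1.212 1.135 1.225
vertex 1.027 0.722 1.723
vertex 0.573 0.929 1.272
endloop
endfacet
facet normal 0.004 -0.233 -0.972
outer loop
vertex 1.212 1.135 1.225
vertex 0.573 0.929 1.272
vertex 0.71 1.57 1.119
endloop
endfacet
facet normal 0.446 0.310 -0.839
outer loop
vertex 1.212 1.135 1.225
vertex 0.71 1.57 1.119
vertex 1.249 1.758 1.475
endloop
endfacet
facet normal 0.928 0.090 -0.361
outer loop
vertex 1.212 1.135 1.225
vertex 1.249 1.758 1.475
vertex 1.445 1.234 1.849
endloop
endfacet
facet normal 0.611 -0.620 0.493
outer loop
vertex 1.027 0.722 1.723
vertex 1.445 1.234 1.849
vertex 0.95 1.09 2.281
endloop
endfacet
facet normal -0.314 -0.942 -0.117
outer loop
vertex 0.573 0.929 1.272
vertex 1.027 0.722 1.723
vertex 0.411 0.902 1.925
endloop
endfacet
facet normal -0.650 -0.042 -0.759
outer loop
vertex 0.71 1.57 1.119
vertex 0.573 0.929 1.272
vertex 0.215 1.426 1.551
endloop
endfacet
facet normal 0.067 0.837 -0.543
outer loop
vertex 1.249 1.758 1.475
vertex 0.71 1.57 1.119
vertex 0.633 1.938 1.677
endloop
endfacet
facet normal 0.846 0.481 0.230
outer loop
vertex 1.445 1.234 1.849
vertex 1.249 1.758 1.475
vertex 1.087 1.731 2.128
endloop
endfacet

endsolid


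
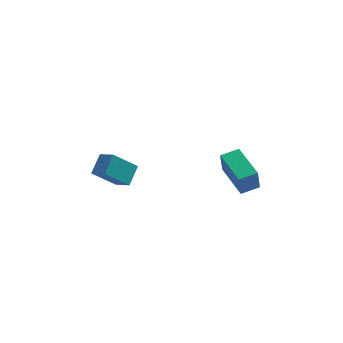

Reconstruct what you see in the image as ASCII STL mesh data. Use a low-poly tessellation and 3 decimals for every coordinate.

solid 
facet normal -0.900 -0.403 -0.167
outer loop
vertex 3.325 -3.675 -2.086
vertex 2.41 -1.75 -1.803
vertex 3.456 -3.417 -3.415
endloop
endfacet
facet normal 0.425 -0.895 -0.132
outer loop
vertex 4.41 -2.99 -3.237
vertex 3.325 -3.675 -2.086
vertex 3.456 -3.417 -3.415
endloop
endfacet
facet normal -0.900 -0.403 -0.168
outer loop
vertex 3.456 -3.417 -3.415
vertex 2.41 -1.75 -1.803
vertex 2.542 -1.492 -3.131
endloop
endfacet
facet normal 0.097 0.190 -0.977
outer loop
vertex 2.542 -1.492 -3.131
vertex 4.41 -2.99 -3.237
vertex 3.456 -3.417 -3.415
endloop
endfacet
facet normal -0.097 -0.190 0.977
outer loop
vertex 3.325 -3.675 -2.086
vertex 3.364 -1.323 -1.625
vertex 2.41 -1.75 -1.803
endloop
endfacet
facet normal 0.426 -0.895 -0.132
outer loop
vertex 4.278 -3.248 -1.909
vertex 3.325 -3.675 -2.086
vertex 4.41 -2.99 -3.237
endloop
endfacet
facet normal -0.096 -0.190 0.977
outer loop
vertex 4.278 -3.248 -1.909
vertex 3.364 -1.323 -1.625
vertex 3.325 -3.675 -2.086
endloop
endfacet
facet normal -0.425 0.895 0.132
outer loop
vertex 2.41 -1.75 -1.803
vertex 3.364 -1.323 -1.625
vertex 2.542 -1.492 -3.131
endloop
endfacet
facet normal 0.097 0.190 -0.977
outer loop
vertex 3.495 -1.065 -2.954
vertex 4.41 -2.99 -3.237
vertex 2.542 -1.492 -3.131
endloop
endfacet
facet normal -0.426 0.895 0.132
outer loop
vertex 2.542 -1.492 -3.131
vertex 3.364 -1.323 -1.625
vertex 3.495 -1.065 -2.954
endloop
endfacet
facet normal 0.900 0.403 0.168
outer loop
vertex 3.495 -1.065 -2.954
vertex 4.278 -3.248 -1.909
vertex 4.41 -2.99 -3.237
endloop
endfacet
facet normal 0.900 0.403 0.167
outer loop
vertex 3.364 -1.323 -1.625
vertex 4.278 -3.248 -1.909
vertex 3.495 -1.065 -2.954
endloop
endfacet
facet normal -0.644 0.602 -0.472
outer loop
vertex -3.614 -2.266 -1.376
vertex -2.421 -1.909 -2.549
vertex -4.007 -3.229 -2.069
endloop
endfacet
facet normal -0.697 -0.209 0.686
outer loop
vertex -3.299 -3.891 -1.551
vertex -3.614 -2.266 -1.376
vertex -4.007 -3.229 -2.069
endloop
endfacet
facet normal -0.644 0.603 -0.471
outer loop
vertex -4.007 -3.229 -2.069
vertex -2.421 -1.909 -2.549
vertex -2.815 -2.872 -3.242
endloop
endfacet
facet normal -0.315 -0.770 -0.554
outer loop
vertex -2.815 -2.872 -3.242
vertex -3.299 -3.891 -1.551
vertex -4.007 -3.229 -2.069
endloop
endfacet
facet normal 0.315 0.770 0.554
outer loop
vertex -3.614 -2.266 -1.376
vertex -1.713 -2.571 -2.031
vertex -2.421 -1.909 -2.549
endloop
endfacet
facet normal -0.697 -0.209 0.686
outer loop
vertex -2.905 -2.928 -0.858
vertex -3.614 -2.266 -1.376
vertex -3.299 -3.891 -1.551
endloop
endfacet
facet normal 0.315 0.771 0.554
outer loop
vertex -2.905 -2.928 -0.858
vertex -1.713 -2.571 -2.031
vertex -3.614 -2.266 -1.376
endloop
endfacet
facet normal 0.697 0.209 -0.686
outer loop
vertex -2.421 -1.909 -2.549
vertex -1.713 -2.571 -2.031
vertex -2.815 -2.872 -3.242
endloop
endfacet
facet normal -0.314 -0.771 -0.554
outer loop
vertex -2.106 -3.534 -2.724
vertex -3.299 -3.891 -1.551
vertex -2.815 -2.872 -3.242
endloop
endfacet
facet normal 0.697 0.209 -0.686
outer loop
vertex -2.815 -2.872 -3.242
vertex -1.713 -2.571 -2.031
vertex -2.106 -3.534 -2.724
endloop
endfacet
facet normal 0.644 -0.603 0.471
outer loop
vertex -2.106 -3.534 -2.724
vertex -2.905 -2.928 -0.858
vertex -3.299 -3.891 -1.551
endloop
endfacet
facet normal 0.644 -0.602 0.471
outer loop
vertex -1.713 -2.571 -2.031
vertex -2.905 -2.928 -0.858
vertex -2.106 -3.534 -2.724
endloop
endfacet

endsolid


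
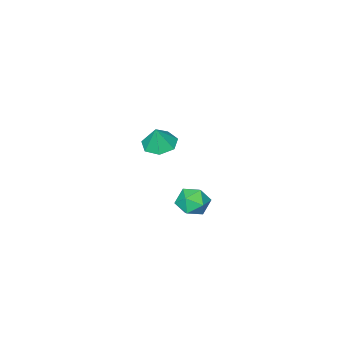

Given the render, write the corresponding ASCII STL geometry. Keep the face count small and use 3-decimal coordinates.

solid 
facet normal -0.347 0.922 -0.174
outer loop
vertex 1.418 4.207 0.054
vertex 0.92 4.121 0.59
vertex 1.584 4.4 0.745
endloop
endfacet
facet normal 0.348 0.878 -0.329
outer loop
vertex 1.418 4.207 0.054
vertex 1.584 4.4 0.745
vertex 2.081 4.048 0.332
endloop
endfacet
facet normal 0.433 0.368 -0.823
outer loop
vertex 1.418 4.207 0.054
vertex 2.081 4.048 0.332
vertex 1.725 3.551 -0.078
endloop
endfacet
facet normal -0.209 0.098 -0.973
outer loop
vertex 1.418 4.207 0.054
vertex 1.725 3.551 -0.078
vertex 1.007 3.597 0.081
endloop
endfacet
facet normal -0.692 0.441 -0.572
outer loop
vertex 1.418 4.207 0.054
vertex 1.007 3.597 0.081
vertex 0.92 4.121 0.59
endloop
endfacet
facet normal 0.693 0.671 0.262
outer loop
vertex 2.081 4.048 0.332
vertex 1.584 4.4 0.745
vertex 1.993 3.863 1.039
endloop
endfacet
facet normal -0.432 0.743 0.511
outer loop
vertex 1.584 4.4 0.745
vertex 0.92 4.121 0.59
vertex 1.275 3.909 1.198
endloop
endfacet
facet normal -0.991 -0.036 -0.133
outer loop
vertex 0.92 4.121 0.59
vertex 1.007 3.597 0.081
vertex 0.919 3.412 0.788
endloop
endfacet
facet normal -0.211 -0.588 -0.781
outer loop
vertex 1.007 3.597 0.081
vertex 1.725 3.551 -0.078
vertex 1.416 3.06 0.375
endloop
endfacet
facet normal 0.830 -0.151 -0.537
outer loop
vertex 1.725 3.551 -0.078
vertex 2.081 4.048 0.332
vertex 2.08 3.339 0.53
endloop
endfacet
facet normal 0.209 -0.098 0.973
outer loop
vertex 1.582 3.253 1.066
vertex 1.993 3.863 1.039
vertex 1.275 3.909 1.198
endloop
endfacet
facet normal -0.433 -0.368 0.823
outer loop
vertex 1.582 3.253 1.066
vertex 1.275 3.909 1.198
vertex 0.919 3.412 0.788
endloop
endfacet
facet normal -0.348 -0.878 0.329
outer loop
vertex 1.582 3.253 1.066
vertex 0.919 3.412 0.788
vertex 1.416 3.06 0.375
endloop
endfacet
facet normal 0.347 -0.922 0.174
outer loop
vertex 1.582 3.253 1.066
vertex 1.416 3.06 0.375
vertex 2.08 3.339 0.53
endloop
endfacet
facet normal 0.692 -0.441 0.572
outer loop
vertex 1.582 3.253 1.066
vertex 2.08 3.339 0.53
vertex 1.993 3.863 1.039
endloop
endfacet
facet normal 0.211 0.588 0.781
outer loop
vertex 1.275 3.909 1.198
vertex 1.993 3.863 1.039
vertex 1.584 4.4 0.745
endloop
endfacet
facet normal -0.830 0.151 0.537
outer loop
vertex 0.919 3.412 0.788
vertex 1.275 3.909 1.198
vertex 0.92 4.121 0.59
endloop
endfacet
facet normal -0.693 -0.671 -0.262
outer loop
vertex 1.416 3.06 0.375
vertex 0.919 3.412 0.788
vertex 1.007 3.597 0.081
endloop
endfacet
facet normal 0.432 -0.743 -0.511
outer loop
vertex 2.08 3.339 0.53
vertex 1.416 3.06 0.375
vertex 1.725 3.551 -0.078
endloop
endfacet
facet normal 0.991 0.036 0.133
outer loop
vertex 1.993 3.863 1.039
vertex 2.08 3.339 0.53
vertex 2.081 4.048 0.332
endloop
endfacet
facet normal -0.304 -0.131 -0.944
outer loop
vertex -0.831 -2.066 0.044
vertex -1.263 -1.43 0.095
vertex -0.53 -1.496 -0.132
endloop
endfacet
facet normal 0.870 -0.353 0.345
outer loop
vertex -0.831 -2.066 0.044
vertex -0.53 -1.496 -0.132
vertex -0.937 -1.29 1.105
endloop
endfacet
facet normal -0.304 -0.130 -0.944
outer loop
vertex -0.53 -1.496 -0.132
vertex -1.263 -1.43 0.095
vertex -0.78 -0.877 -0.137
endloop
endfacet
facet normal 0.901 0.366 0.235
outer loop
vertex -0.53 -1.496 -0.132
vertex -0.78 -0.877 -0.137
vertex -0.937 -1.29 1.105
endloop
endfacet
facet normal -0.304 -0.130 -0.944
outer loop
vertex -0.78 -0.877 -0.137
vertex -1.263 -1.43 0.095
vertex -1.394 -0.674 0.033
endloop
endfacet
facet normal 0.378 0.863 0.335
outer loop
vertex -0.78 -0.877 -0.137
vertex -1.394 -0.674 0.033
vertex -0.937 -1.29 1.105
endloop
endfacet
facet normal -0.304 -0.130 -0.944
outer loop
vertex -1.394 -0.674 0.033
vertex -1.263 -1.43 0.095
vertex -1.909 -1.04 0.249
endloop
endfacet
facet normal -0.304 0.764 0.569
outer loop
vertex -1.394 -0.674 0.033
vertex -1.909 -1.04 0.249
vertex -0.937 -1.29 1.105
endloop
endfacet
facet normal -0.304 -0.131 -0.943
outer loop
vertex -1.909 -1.04 0.249
vertex -1.263 -1.43 0.095
vertex -1.937 -1.7 0.35
endloop
endfacet
facet normal -0.633 0.143 0.761
outer loop
vertex -1.909 -1.04 0.249
vertex -1.937 -1.7 0.35
vertex -0.937 -1.29 1.105
endloop
endfacet
facet normal -0.304 -0.131 -0.943
outer loop
vertex -1.937 -1.7 0.35
vertex -1.263 -1.43 0.095
vertex -1.458 -2.157 0.259
endloop
endfacet
facet normal -0.361 -0.531 0.767
outer loop
vertex -1.937 -1.7 0.35
vertex -1.458 -2.157 0.259
vertex -0.937 -1.29 1.105
endloop
endfacet
facet normal -0.304 -0.131 -0.943
outer loop
vertex -1.458 -2.157 0.259
vertex -1.263 -1.43 0.095
vertex -0.831 -2.066 0.044
endloop
endfacet
facet normal 0.309 -0.753 0.581
outer loop
vertex -1.458 -2.157 0.259
vertex -0.831 -2.066 0.044
vertex -0.937 -1.29 1.105
endloop
endfacet

endsolid


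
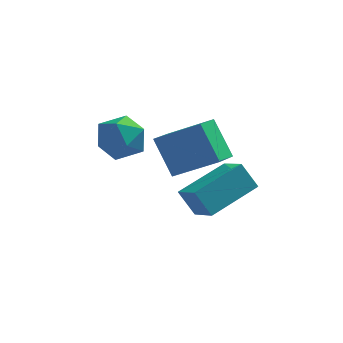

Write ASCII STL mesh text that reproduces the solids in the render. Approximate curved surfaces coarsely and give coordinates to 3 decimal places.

solid 
facet normal -0.341 0.247 0.907
outer loop
vertex -4.365 -0.832 -0.631
vertex -3.697 -1.431 -0.217
vertex -3.472 -0.484 -0.39
endloop
endfacet
facet normal -0.427 0.786 0.448
outer loop
vertex -4.365 -0.832 -0.631
vertex -3.472 -0.484 -0.39
vertex -3.89 -0.223 -1.247
endloop
endfacet
facet normal -0.829 0.551 -0.094
outer loop
vertex -4.365 -0.832 -0.631
vertex -3.89 -0.223 -1.247
vertex -4.372 -1.009 -1.603
endloop
endfacet
facet normal -0.991 -0.132 0.031
outer loop
vertex -4.365 -0.832 -0.631
vertex -4.372 -1.009 -1.603
vertex -4.253 -1.755 -0.967
endloop
endfacet
facet normal -0.690 -0.320 0.650
outer loop
vertex -4.365 -0.832 -0.631
vertex -4.253 -1.755 -0.967
vertex -3.697 -1.431 -0.217
endloop
endfacet
facet normal 0.214 0.959 0.187
outer loop
vertex -3.89 -0.223 -1.247
vertex -3.472 -0.484 -0.39
vertex -2.927 -0.445 -1.213
endloop
endfacet
facet normal 0.354 0.086 0.931
outer loop
vertex -3.472 -0.484 -0.39
vertex -3.697 -1.431 -0.217
vertex -2.808 -1.191 -0.577
endloop
endfacet
facet normal -0.210 -0.831 0.515
outer loop
vertex -3.697 -1.431 -0.217
vertex -4.253 -1.755 -0.967
vertex -3.29 -1.977 -0.933
endloop
endfacet
facet normal -0.697 -0.526 -0.487
outer loop
vertex -4.253 -1.755 -0.967
vertex -4.372 -1.009 -1.603
vertex -3.708 -1.716 -1.79
endloop
endfacet
facet normal -0.435 0.579 -0.689
outer loop
vertex -4.372 -1.009 -1.603
vertex -3.89 -0.223 -1.247
vertex -3.483 -0.769 -1.963
endloop
endfacet
facet normal 0.991 0.132 -0.031
outer loop
vertex -2.815 -1.368 -1.549
vertex -2.927 -0.445 -1.213
vertex -2.808 -1.191 -0.577
endloop
endfacet
facet normal 0.829 -0.551 0.094
outer loop
vertex -2.815 -1.368 -1.549
vertex -2.808 -1.191 -0.577
vertex -3.29 -1.977 -0.933
endloop
endfacet
facet normal 0.427 -0.786 -0.448
outer loop
vertex -2.815 -1.368 -1.549
vertex -3.29 -1.977 -0.933
vertex -3.708 -1.716 -1.79
endloop
endfacet
facet normal 0.341 -0.247 -0.907
outer loop
vertex -2.815 -1.368 -1.549
vertex -3.708 -1.716 -1.79
vertex -3.483 -0.769 -1.963
endloop
endfacet
facet normal 0.690 0.320 -0.650
outer loop
vertex -2.815 -1.368 -1.549
vertex -3.483 -0.769 -1.963
vertex -2.927 -0.445 -1.213
endloop
endfacet
facet normal 0.697 0.526 0.487
outer loop
vertex -2.808 -1.191 -0.577
vertex -2.927 -0.445 -1.213
vertex -3.472 -0.484 -0.39
endloop
endfacet
facet normal 0.435 -0.579 0.689
outer loop
vertex -3.29 -1.977 -0.933
vertex -2.808 -1.191 -0.577
vertex -3.697 -1.431 -0.217
endloop
endfacet
facet normal -0.214 -0.959 -0.187
outer loop
vertex -3.708 -1.716 -1.79
vertex -3.29 -1.977 -0.933
vertex -4.253 -1.755 -0.967
endloop
endfacet
facet normal -0.354 -0.086 -0.931
outer loop
vertex -3.483 -0.769 -1.963
vertex -3.708 -1.716 -1.79
vertex -4.372 -1.009 -1.603
endloop
endfacet
facet normal 0.210 0.831 -0.515
outer loop
vertex -2.927 -0.445 -1.213
vertex -3.483 -0.769 -1.963
vertex -3.89 -0.223 -1.247
endloop
endfacet
facet normal -0.416 0.436 0.798
outer loop
vertex -2.546 -0.793 -1.291
vertex -0.963 -1.021 -0.342
vertex -2.171 0.25 -1.666
endloop
endfacet
facet normal -0.851 0.122 -0.510
outer loop
vertex -1.477 -0.479 -2.998
vertex -2.546 -0.793 -1.291
vertex -2.171 0.25 -1.666
endloop
endfacet
facet normal -0.416 0.436 0.798
outer loop
vertex -2.171 0.25 -1.666
vertex -0.963 -1.021 -0.342
vertex -0.588 0.022 -0.717
endloop
endfacet
facet normal 0.321 0.891 -0.321
outer loop
vertex -0.588 0.022 -0.717
vertex -1.477 -0.479 -2.998
vertex -2.171 0.25 -1.666
endloop
endfacet
facet normal -0.321 -0.891 0.321
outer loop
vertex -2.546 -0.793 -1.291
vertex -0.269 -1.75 -1.674
vertex -0.963 -1.021 -0.342
endloop
endfacet
facet normal -0.851 0.122 -0.510
outer loop
vertex -1.852 -1.522 -2.623
vertex -2.546 -0.793 -1.291
vertex -1.477 -0.479 -2.998
endloop
endfacet
facet normal -0.321 -0.891 0.321
outer loop
vertex -1.852 -1.522 -2.623
vertex -0.269 -1.75 -1.674
vertex -2.546 -0.793 -1.291
endloop
endfacet
facet normal 0.851 -0.122 0.510
outer loop
vertex -0.963 -1.021 -0.342
vertex -0.269 -1.75 -1.674
vertex -0.588 0.022 -0.717
endloop
endfacet
facet normal 0.321 0.891 -0.321
outer loop
vertex 0.106 -0.707 -2.049
vertex -1.477 -0.479 -2.998
vertex -0.588 0.022 -0.717
endloop
endfacet
facet normal 0.851 -0.122 0.510
outer loop
vertex -0.588 0.022 -0.717
vertex -0.269 -1.75 -1.674
vertex 0.106 -0.707 -2.049
endloop
endfacet
facet normal 0.416 -0.436 -0.798
outer loop
vertex 0.106 -0.707 -2.049
vertex -1.852 -1.522 -2.623
vertex -1.477 -0.479 -2.998
endloop
endfacet
facet normal 0.416 -0.436 -0.798
outer loop
vertex -0.269 -1.75 -1.674
vertex -1.852 -1.522 -2.623
vertex 0.106 -0.707 -2.049
endloop
endfacet
facet normal -0.519 0.193 0.833
outer loop
vertex -0.858 -4.749 -1.205
vertex 0.52 -3.423 -0.654
vertex -1.455 -3.891 -1.775
endloop
endfacet
facet normal -0.692 -0.666 -0.277
outer loop
vertex -0.9 -4.097 -2.666
vertex -0.858 -4.749 -1.205
vertex -1.455 -3.891 -1.775
endloop
endfacet
facet normal -0.518 0.192 0.833
outer loop
vertex -1.455 -3.891 -1.775
vertex 0.52 -3.423 -0.654
vertex -0.077 -2.566 -1.223
endloop
endfacet
facet normal -0.501 0.721 -0.479
outer loop
vertex -0.077 -2.566 -1.223
vertex -0.9 -4.097 -2.666
vertex -1.455 -3.891 -1.775
endloop
endfacet
facet normal 0.502 -0.720 0.479
outer loop
vertex -0.858 -4.749 -1.205
vertex 1.075 -3.629 -1.545
vertex 0.52 -3.423 -0.654
endloop
endfacet
facet normal -0.692 -0.666 -0.277
outer loop
vertex -0.303 -4.954 -2.097
vertex -0.858 -4.749 -1.205
vertex -0.9 -4.097 -2.666
endloop
endfacet
facet normal 0.502 -0.721 0.478
outer loop
vertex -0.303 -4.954 -2.097
vertex 1.075 -3.629 -1.545
vertex -0.858 -4.749 -1.205
endloop
endfacet
facet normal 0.692 0.666 0.277
outer loop
vertex 0.52 -3.423 -0.654
vertex 1.075 -3.629 -1.545
vertex -0.077 -2.566 -1.223
endloop
endfacet
facet normal -0.502 0.721 -0.478
outer loop
vertex 0.478 -2.771 -2.115
vertex -0.9 -4.097 -2.666
vertex -0.077 -2.566 -1.223
endloop
endfacet
facet normal 0.692 0.666 0.278
outer loop
vertex -0.077 -2.566 -1.223
vertex 1.075 -3.629 -1.545
vertex 0.478 -2.771 -2.115
endloop
endfacet
facet normal 0.518 -0.192 -0.833
outer loop
vertex 0.478 -2.771 -2.115
vertex -0.303 -4.954 -2.097
vertex -0.9 -4.097 -2.666
endloop
endfacet
facet normal 0.519 -0.192 -0.833
outer loop
vertex 1.075 -3.629 -1.545
vertex -0.303 -4.954 -2.097
vertex 0.478 -2.771 -2.115
endloop
endfacet

endsolid


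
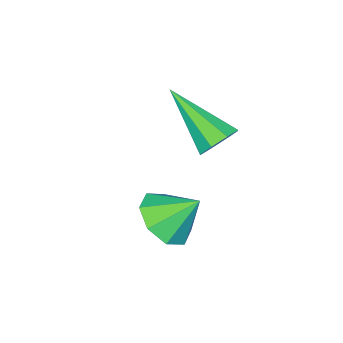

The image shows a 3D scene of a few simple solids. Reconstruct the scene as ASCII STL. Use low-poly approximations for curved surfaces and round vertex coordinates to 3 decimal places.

solid 
facet normal 0.354 -0.606 -0.712
outer loop
vertex 0.616 2.458 -0.639
vertex -0.101 2.336 -0.891
vertex 0.453 2.846 -1.05
endloop
endfacet
facet normal 0.548 0.706 0.449
outer loop
vertex 0.616 2.458 -0.639
vertex 0.453 2.846 -1.05
vertex -0.479 2.984 -0.129
endloop
endfacet
facet normal 0.354 -0.606 -0.712
outer loop
vertex 0.453 2.846 -1.05
vertex -0.101 2.336 -0.891
vertex -0.035 2.936 -1.369
endloop
endfacet
facet normal 0.168 0.986 0.022
outer loop
vertex 0.453 2.846 -1.05
vertex -0.035 2.936 -1.369
vertex -0.479 2.984 -0.129
endloop
endfacet
facet normal 0.353 -0.606 -0.712
outer loop
vertex -0.035 2.936 -1.369
vertex -0.101 2.336 -0.891
vertex -0.561 2.674 -1.407
endloop
endfacet
facet normal -0.427 0.885 -0.187
outer loop
vertex -0.035 2.936 -1.369
vertex -0.561 2.674 -1.407
vertex -0.479 2.984 -0.129
endloop
endfacet
facet normal 0.354 -0.605 -0.713
outer loop
vertex -0.561 2.674 -1.407
vertex -0.101 2.336 -0.891
vertex -0.818 2.214 -1.144
endloop
endfacet
facet normal -0.885 0.463 -0.055
outer loop
vertex -0.561 2.674 -1.407
vertex -0.818 2.214 -1.144
vertex -0.479 2.984 -0.129
endloop
endfacet
facet normal 0.354 -0.606 -0.712
outer loop
vertex -0.818 2.214 -1.144
vertex -0.101 2.336 -0.891
vertex -0.655 1.825 -0.732
endloop
endfacet
facet normal -0.940 -0.034 0.340
outer loop
vertex -0.818 2.214 -1.144
vertex -0.655 1.825 -0.732
vertex -0.479 2.984 -0.129
endloop
endfacet
facet normal 0.353 -0.605 -0.713
outer loop
vertex -0.655 1.825 -0.732
vertex -0.101 2.336 -0.891
vertex -0.167 1.735 -0.414
endloop
endfacet
facet normal -0.558 -0.315 0.768
outer loop
vertex -0.655 1.825 -0.732
vertex -0.167 1.735 -0.414
vertex -0.479 2.984 -0.129
endloop
endfacet
facet normal 0.354 -0.605 -0.713
outer loop
vertex -0.167 1.735 -0.414
vertex -0.101 2.336 -0.891
vertex 0.359 1.997 -0.375
endloop
endfacet
facet normal 0.034 -0.214 0.976
outer loop
vertex -0.167 1.735 -0.414
vertex 0.359 1.997 -0.375
vertex -0.479 2.984 -0.129
endloop
endfacet
facet normal 0.354 -0.605 -0.713
outer loop
vertex 0.359 1.997 -0.375
vertex -0.101 2.336 -0.891
vertex 0.616 2.458 -0.639
endloop
endfacet
facet normal 0.493 0.208 0.844
outer loop
vertex 0.359 1.997 -0.375
vertex 0.616 2.458 -0.639
vertex -0.479 2.984 -0.129
endloop
endfacet
facet normal 0.017 0.821 -0.571
outer loop
vertex -2.185 1.546 -0.544
vertex -2.506 1.826 -0.151
vertex -1.937 1.753 -0.239
endloop
endfacet
facet normal 0.791 -0.549 -0.271
outer loop
vertex -2.185 1.546 -0.544
vertex -1.937 1.753 -0.239
vertex -2.534 0.334 0.891
endloop
endfacet
facet normal 0.016 0.819 -0.574
outer loop
vertex -1.937 1.753 -0.239
vertex -2.506 1.826 -0.151
vertex -2.023 2.004 0.117
endloop
endfacet
facet normal 0.937 -0.137 0.323
outer loop
vertex -1.937 1.753 -0.239
vertex -2.023 2.004 0.117
vertex -2.534 0.334 0.891
endloop
endfacet
facet normal 0.015 0.820 -0.572
outer loop
vertex -2.023 2.004 0.117
vertex -2.506 1.826 -0.151
vertex -2.391 2.15 0.317
endloop
endfacet
facet normal 0.531 0.217 0.819
outer loop
vertex -2.023 2.004 0.117
vertex -2.391 2.15 0.317
vertex -2.534 0.334 0.891
endloop
endfacet
facet normal 0.016 0.820 -0.572
outer loop
vertex -2.391 2.15 0.317
vertex -2.506 1.826 -0.151
vertex -2.827 2.107 0.243
endloop
endfacet
facet normal -0.189 0.309 0.932
outer loop
vertex -2.391 2.15 0.317
vertex -2.827 2.107 0.243
vertex -2.534 0.334 0.891
endloop
endfacet
facet normal 0.016 0.820 -0.572
outer loop
vertex -2.827 2.107 0.243
vertex -2.506 1.826 -0.151
vertex -3.074 1.899 -0.062
endloop
endfacet
facet normal -0.802 0.084 0.592
outer loop
vertex -2.827 2.107 0.243
vertex -3.074 1.899 -0.062
vertex -2.534 0.334 0.891
endloop
endfacet
facet normal 0.016 0.820 -0.572
outer loop
vertex -3.074 1.899 -0.062
vertex -2.506 1.826 -0.151
vertex -2.989 1.649 -0.418
endloop
endfacet
facet normal -0.946 -0.325 0.002
outer loop
vertex -3.074 1.899 -0.062
vertex -2.989 1.649 -0.418
vertex -2.534 0.334 0.891
endloop
endfacet
facet normal 0.016 0.820 -0.573
outer loop
vertex -2.989 1.649 -0.418
vertex -2.506 1.826 -0.151
vertex -2.62 1.502 -0.618
endloop
endfacet
facet normal -0.540 -0.680 -0.496
outer loop
vertex -2.989 1.649 -0.418
vertex -2.62 1.502 -0.618
vertex -2.534 0.334 0.891
endloop
endfacet
facet normal 0.014 0.820 -0.572
outer loop
vertex -2.62 1.502 -0.618
vertex -2.506 1.826 -0.151
vertex -2.185 1.546 -0.544
endloop
endfacet
facet normal 0.182 -0.773 -0.608
outer loop
vertex -2.62 1.502 -0.618
vertex -2.185 1.546 -0.544
vertex -2.534 0.334 0.891
endloop
endfacet

endsolid


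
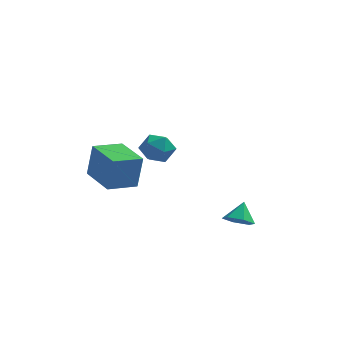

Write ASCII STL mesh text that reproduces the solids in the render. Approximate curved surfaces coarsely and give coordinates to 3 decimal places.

solid 
facet normal -0.587 0.808 0.044
outer loop
vertex -4.082 -2.851 -0.752
vertex -2.904 -1.983 -0.976
vertex -4.332 -2.942 -2.421
endloop
endfacet
facet normal -0.796 -0.587 0.151
outer loop
vertex -3.216 -4.477 -2.504
vertex -4.082 -2.851 -0.752
vertex -4.332 -2.942 -2.421
endloop
endfacet
facet normal -0.587 0.808 0.044
outer loop
vertex -4.332 -2.942 -2.421
vertex -2.904 -1.983 -0.976
vertex -3.155 -2.074 -2.645
endloop
endfacet
facet normal -0.148 -0.054 -0.988
outer loop
vertex -3.155 -2.074 -2.645
vertex -3.216 -4.477 -2.504
vertex -4.332 -2.942 -2.421
endloop
endfacet
facet normal 0.148 0.054 0.988
outer loop
vertex -4.082 -2.851 -0.752
vertex -1.788 -3.518 -1.059
vertex -2.904 -1.983 -0.976
endloop
endfacet
facet normal -0.795 -0.587 0.152
outer loop
vertex -2.965 -4.386 -0.835
vertex -4.082 -2.851 -0.752
vertex -3.216 -4.477 -2.504
endloop
endfacet
facet normal 0.148 0.054 0.988
outer loop
vertex -2.965 -4.386 -0.835
vertex -1.788 -3.518 -1.059
vertex -4.082 -2.851 -0.752
endloop
endfacet
facet normal 0.796 0.587 -0.152
outer loop
vertex -2.904 -1.983 -0.976
vertex -1.788 -3.518 -1.059
vertex -3.155 -2.074 -2.645
endloop
endfacet
facet normal -0.148 -0.054 -0.988
outer loop
vertex -2.038 -3.609 -2.728
vertex -3.216 -4.477 -2.504
vertex -3.155 -2.074 -2.645
endloop
endfacet
facet normal 0.795 0.587 -0.151
outer loop
vertex -3.155 -2.074 -2.645
vertex -1.788 -3.518 -1.059
vertex -2.038 -3.609 -2.728
endloop
endfacet
facet normal 0.587 -0.808 -0.044
outer loop
vertex -2.038 -3.609 -2.728
vertex -2.965 -4.386 -0.835
vertex -3.216 -4.477 -2.504
endloop
endfacet
facet normal 0.588 -0.808 -0.044
outer loop
vertex -1.788 -3.518 -1.059
vertex -2.965 -4.386 -0.835
vertex -2.038 -3.609 -2.728
endloop
endfacet
facet normal -0.176 -0.636 -0.751
outer loop
vertex 3.116 -4.415 -4.298
vertex 2.395 -4.253 -4.266
vertex 2.844 -3.86 -4.704
endloop
endfacet
facet normal 0.875 0.479 0.069
outer loop
vertex 3.116 -4.415 -4.298
vertex 2.844 -3.86 -4.704
vertex 2.585 -3.567 -3.454
endloop
endfacet
facet normal -0.176 -0.636 -0.751
outer loop
vertex 2.844 -3.86 -4.704
vertex 2.395 -4.253 -4.266
vertex 2.122 -3.698 -4.672
endloop
endfacet
facet normal 0.208 0.961 -0.182
outer loop
vertex 2.844 -3.86 -4.704
vertex 2.122 -3.698 -4.672
vertex 2.585 -3.567 -3.454
endloop
endfacet
facet normal -0.176 -0.636 -0.751
outer loop
vertex 2.122 -3.698 -4.672
vertex 2.395 -4.253 -4.266
vertex 1.674 -4.091 -4.234
endloop
endfacet
facet normal -0.577 0.806 0.133
outer loop
vertex 2.122 -3.698 -4.672
vertex 1.674 -4.091 -4.234
vertex 2.585 -3.567 -3.454
endloop
endfacet
facet normal -0.176 -0.635 -0.752
outer loop
vertex 1.674 -4.091 -4.234
vertex 2.395 -4.253 -4.266
vertex 1.946 -4.647 -3.828
endloop
endfacet
facet normal -0.695 0.170 0.698
outer loop
vertex 1.674 -4.091 -4.234
vertex 1.946 -4.647 -3.828
vertex 2.585 -3.567 -3.454
endloop
endfacet
facet normal -0.176 -0.635 -0.752
outer loop
vertex 1.946 -4.647 -3.828
vertex 2.395 -4.253 -4.266
vertex 2.668 -4.809 -3.86
endloop
endfacet
facet normal -0.028 -0.312 0.950
outer loop
vertex 1.946 -4.647 -3.828
vertex 2.668 -4.809 -3.86
vertex 2.585 -3.567 -3.454
endloop
endfacet
facet normal -0.176 -0.635 -0.752
outer loop
vertex 2.668 -4.809 -3.86
vertex 2.395 -4.253 -4.266
vertex 3.116 -4.415 -4.298
endloop
endfacet
facet normal 0.757 -0.157 0.634
outer loop
vertex 2.668 -4.809 -3.86
vertex 3.116 -4.415 -4.298
vertex 2.585 -3.567 -3.454
endloop
endfacet
facet normal 0.170 0.506 0.846
outer loop
vertex -1.389 2.348 -2.765
vertex -2.177 2.018 -2.409
vertex -1.386 1.554 -2.291
endloop
endfacet
facet normal 0.784 0.321 0.532
outer loop
vertex -1.389 2.348 -2.765
vertex -1.386 1.554 -2.291
vertex -0.89 1.631 -3.068
endloop
endfacet
facet normal 0.789 0.602 -0.125
outer loop
vertex -1.389 2.348 -2.765
vertex -0.89 1.631 -3.068
vertex -1.375 2.143 -3.667
endloop
endfacet
facet normal 0.180 0.960 -0.215
outer loop
vertex -1.389 2.348 -2.765
vertex -1.375 2.143 -3.667
vertex -2.17 2.383 -3.26
endloop
endfacet
facet normal -0.203 0.900 0.385
outer loop
vertex -1.389 2.348 -2.765
vertex -2.17 2.383 -3.26
vertex -2.177 2.018 -2.409
endloop
endfacet
facet normal 0.793 -0.390 0.468
outer loop
vertex -0.89 1.631 -3.068
vertex -1.386 1.554 -2.291
vertex -1.37 0.857 -2.9
endloop
endfacet
facet normal -0.199 -0.092 0.976
outer loop
vertex -1.386 1.554 -2.291
vertex -2.177 2.018 -2.409
vertex -2.165 1.097 -2.493
endloop
endfacet
facet normal -0.804 0.548 0.229
outer loop
vertex -2.177 2.018 -2.409
vertex -2.17 2.383 -3.26
vertex -2.65 1.609 -3.092
endloop
endfacet
facet normal -0.185 0.644 -0.742
outer loop
vertex -2.17 2.383 -3.26
vertex -1.375 2.143 -3.667
vertex -2.154 1.686 -3.869
endloop
endfacet
facet normal 0.802 0.065 -0.594
outer loop
vertex -1.375 2.143 -3.667
vertex -0.89 1.631 -3.068
vertex -1.363 1.222 -3.751
endloop
endfacet
facet normal -0.180 -0.960 0.215
outer loop
vertex -2.151 0.892 -3.395
vertex -1.37 0.857 -2.9
vertex -2.165 1.097 -2.493
endloop
endfacet
facet normal -0.789 -0.602 0.125
outer loop
vertex -2.151 0.892 -3.395
vertex -2.165 1.097 -2.493
vertex -2.65 1.609 -3.092
endloop
endfacet
facet normal -0.784 -0.321 -0.532
outer loop
vertex -2.151 0.892 -3.395
vertex -2.65 1.609 -3.092
vertex -2.154 1.686 -3.869
endloop
endfacet
facet normal -0.170 -0.506 -0.846
outer loop
vertex -2.151 0.892 -3.395
vertex -2.154 1.686 -3.869
vertex -1.363 1.222 -3.751
endloop
endfacet
facet normal 0.203 -0.900 -0.385
outer loop
vertex -2.151 0.892 -3.395
vertex -1.363 1.222 -3.751
vertex -1.37 0.857 -2.9
endloop
endfacet
facet normal 0.185 -0.644 0.742
outer loop
vertex -2.165 1.097 -2.493
vertex -1.37 0.857 -2.9
vertex -1.386 1.554 -2.291
endloop
endfacet
facet normal -0.802 -0.065 0.594
outer loop
vertex -2.65 1.609 -3.092
vertex -2.165 1.097 -2.493
vertex -2.177 2.018 -2.409
endloop
endfacet
facet normal -0.793 0.390 -0.468
outer loop
vertex -2.154 1.686 -3.869
vertex -2.65 1.609 -3.092
vertex -2.17 2.383 -3.26
endloop
endfacet
facet normal 0.199 0.092 -0.976
outer loop
vertex -1.363 1.222 -3.751
vertex -2.154 1.686 -3.869
vertex -1.375 2.143 -3.667
endloop
endfacet
facet normal 0.804 -0.548 -0.229
outer loop
vertex -1.37 0.857 -2.9
vertex -1.363 1.222 -3.751
vertex -0.89 1.631 -3.068
endloop
endfacet

endsolid


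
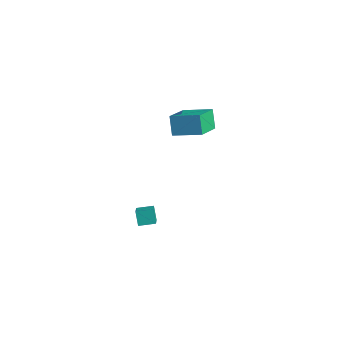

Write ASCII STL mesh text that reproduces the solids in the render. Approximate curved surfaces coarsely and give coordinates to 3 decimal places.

solid 
facet normal -0.442 0.233 0.866
outer loop
vertex 1.88 1.281 3.915
vertex 1.172 2.688 3.175
vertex 0.706 0.486 3.529
endloop
endfacet
facet normal 0.407 -0.808 0.425
outer loop
vertex 1.188 0.232 2.585
vertex 1.88 1.281 3.915
vertex 0.706 0.486 3.529
endloop
endfacet
facet normal -0.443 0.233 0.866
outer loop
vertex 0.706 0.486 3.529
vertex 1.172 2.688 3.175
vertex -0.003 1.892 2.788
endloop
endfacet
facet normal -0.799 -0.541 -0.262
outer loop
vertex -0.003 1.892 2.788
vertex 1.188 0.232 2.585
vertex 0.706 0.486 3.529
endloop
endfacet
facet normal 0.799 0.540 0.263
outer loop
vertex 1.88 1.281 3.915
vertex 1.654 2.434 2.231
vertex 1.172 2.688 3.175
endloop
endfacet
facet normal 0.407 -0.808 0.425
outer loop
vertex 2.363 1.028 2.972
vertex 1.88 1.281 3.915
vertex 1.188 0.232 2.585
endloop
endfacet
facet normal 0.798 0.541 0.264
outer loop
vertex 2.363 1.028 2.972
vertex 1.654 2.434 2.231
vertex 1.88 1.281 3.915
endloop
endfacet
facet normal -0.407 0.808 -0.425
outer loop
vertex 1.172 2.688 3.175
vertex 1.654 2.434 2.231
vertex -0.003 1.892 2.788
endloop
endfacet
facet normal -0.799 -0.541 -0.264
outer loop
vertex 0.48 1.639 1.845
vertex 1.188 0.232 2.585
vertex -0.003 1.892 2.788
endloop
endfacet
facet normal -0.407 0.808 -0.425
outer loop
vertex -0.003 1.892 2.788
vertex 1.654 2.434 2.231
vertex 0.48 1.639 1.845
endloop
endfacet
facet normal 0.443 -0.233 -0.866
outer loop
vertex 0.48 1.639 1.845
vertex 2.363 1.028 2.972
vertex 1.188 0.232 2.585
endloop
endfacet
facet normal 0.443 -0.233 -0.866
outer loop
vertex 1.654 2.434 2.231
vertex 2.363 1.028 2.972
vertex 0.48 1.639 1.845
endloop
endfacet
facet normal -0.581 -0.802 -0.140
outer loop
vertex 0.403 -1.346 -2.644
vertex -0.26 -0.771 -3.184
vertex 0.811 -1.522 -3.333
endloop
endfacet
facet normal 0.643 -0.558 0.524
outer loop
vertex 1.3 -0.849 -3.216
vertex 0.403 -1.346 -2.644
vertex 0.811 -1.522 -3.333
endloop
endfacet
facet normal -0.581 -0.801 -0.140
outer loop
vertex 0.811 -1.522 -3.333
vertex -0.26 -0.771 -3.184
vertex 0.149 -0.947 -3.873
endloop
endfacet
facet normal 0.498 -0.216 -0.840
outer loop
vertex 0.149 -0.947 -3.873
vertex 1.3 -0.849 -3.216
vertex 0.811 -1.522 -3.333
endloop
endfacet
facet normal -0.498 0.215 0.840
outer loop
vertex 0.403 -1.346 -2.644
vertex 0.229 -0.098 -3.067
vertex -0.26 -0.771 -3.184
endloop
endfacet
facet normal 0.643 -0.558 0.524
outer loop
vertex 0.891 -0.673 -2.527
vertex 0.403 -1.346 -2.644
vertex 1.3 -0.849 -3.216
endloop
endfacet
facet normal -0.498 0.215 0.840
outer loop
vertex 0.891 -0.673 -2.527
vertex 0.229 -0.098 -3.067
vertex 0.403 -1.346 -2.644
endloop
endfacet
facet normal -0.643 0.558 -0.524
outer loop
vertex -0.26 -0.771 -3.184
vertex 0.229 -0.098 -3.067
vertex 0.149 -0.947 -3.873
endloop
endfacet
facet normal 0.498 -0.215 -0.840
outer loop
vertex 0.637 -0.274 -3.756
vertex 1.3 -0.849 -3.216
vertex 0.149 -0.947 -3.873
endloop
endfacet
facet normal -0.644 0.558 -0.524
outer loop
vertex 0.149 -0.947 -3.873
vertex 0.229 -0.098 -3.067
vertex 0.637 -0.274 -3.756
endloop
endfacet
facet normal 0.581 0.802 0.140
outer loop
vertex 0.637 -0.274 -3.756
vertex 0.891 -0.673 -2.527
vertex 1.3 -0.849 -3.216
endloop
endfacet
facet normal 0.582 0.801 0.140
outer loop
vertex 0.229 -0.098 -3.067
vertex 0.891 -0.673 -2.527
vertex 0.637 -0.274 -3.756
endloop
endfacet

endsolid


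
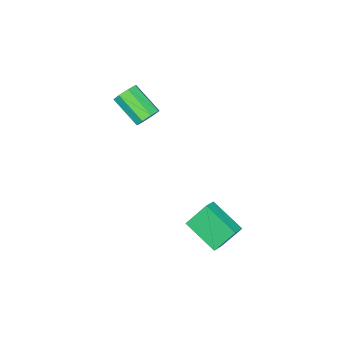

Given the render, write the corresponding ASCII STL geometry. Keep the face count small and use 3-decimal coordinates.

solid 
facet normal -0.898 -0.117 -0.424
outer loop
vertex 1.104 1.882 -0.925
vertex 1.304 3.808 -1.881
vertex 1.844 1.131 -2.283
endloop
endfacet
facet normal -0.092 -0.892 0.443
outer loop
vertex 2.616 1.232 -1.919
vertex 1.104 1.882 -0.925
vertex 1.844 1.131 -2.283
endloop
endfacet
facet normal -0.898 -0.117 -0.424
outer loop
vertex 1.844 1.131 -2.283
vertex 1.304 3.808 -1.881
vertex 2.044 3.057 -3.24
endloop
endfacet
facet normal 0.430 -0.437 -0.790
outer loop
vertex 2.044 3.057 -3.24
vertex 2.616 1.232 -1.919
vertex 1.844 1.131 -2.283
endloop
endfacet
facet normal -0.430 0.437 0.790
outer loop
vertex 1.104 1.882 -0.925
vertex 2.076 3.909 -1.517
vertex 1.304 3.808 -1.881
endloop
endfacet
facet normal -0.093 -0.892 0.443
outer loop
vertex 1.876 1.983 -0.56
vertex 1.104 1.882 -0.925
vertex 2.616 1.232 -1.919
endloop
endfacet
facet normal -0.431 0.437 0.790
outer loop
vertex 1.876 1.983 -0.56
vertex 2.076 3.909 -1.517
vertex 1.104 1.882 -0.925
endloop
endfacet
facet normal 0.092 0.892 -0.443
outer loop
vertex 1.304 3.808 -1.881
vertex 2.076 3.909 -1.517
vertex 2.044 3.057 -3.24
endloop
endfacet
facet normal 0.431 -0.437 -0.790
outer loop
vertex 2.816 3.158 -2.875
vertex 2.616 1.232 -1.919
vertex 2.044 3.057 -3.24
endloop
endfacet
facet normal 0.093 0.892 -0.443
outer loop
vertex 2.044 3.057 -3.24
vertex 2.076 3.909 -1.517
vertex 2.816 3.158 -2.875
endloop
endfacet
facet normal 0.898 0.117 0.424
outer loop
vertex 2.816 3.158 -2.875
vertex 1.876 1.983 -0.56
vertex 2.616 1.232 -1.919
endloop
endfacet
facet normal 0.898 0.118 0.424
outer loop
vertex 2.076 3.909 -1.517
vertex 1.876 1.983 -0.56
vertex 2.816 3.158 -2.875
endloop
endfacet
facet normal 0.108 0.829 -0.549
outer loop
vertex 1.256 -2.481 3.47
vertex 0.585 -2.613 3.139
vertex 0.815 -2.234 3.756
endloop
endfacet
facet normal 0.642 0.364 0.675
outer loop
vertex 1.256 -2.481 3.47
vertex 0.815 -2.234 3.756
vertex 1.046 -4.114 4.551
endloop
endfacet
facet normal 0.642 0.364 0.675
outer loop
vertex 1.046 -4.114 4.551
vertex 0.815 -2.234 3.756
vertex 0.604 -3.867 4.838
endloop
endfacet
facet normal -0.106 -0.829 0.550
outer loop
vertex 1.046 -4.114 4.551
vertex 0.604 -3.867 4.838
vertex 0.375 -4.247 4.221
endloop
endfacet
facet normal 0.105 0.829 -0.549
outer loop
vertex 0.815 -2.234 3.756
vertex 0.585 -2.613 3.139
vertex 0.238 -2.21 3.682
endloop
endfacet
facet normal -0.083 0.558 0.826
outer loop
vertex 0.815 -2.234 3.756
vertex 0.238 -2.21 3.682
vertex 0.604 -3.867 4.838
endloop
endfacet
facet normal -0.084 0.558 0.826
outer loop
vertex 0.604 -3.867 4.838
vertex 0.238 -2.21 3.682
vertex 0.028 -3.843 4.763
endloop
endfacet
facet normal -0.106 -0.829 0.550
outer loop
vertex 0.604 -3.867 4.838
vertex 0.028 -3.843 4.763
vertex 0.375 -4.247 4.221
endloop
endfacet
facet normal 0.106 0.830 -0.548
outer loop
vertex 0.238 -2.21 3.682
vertex 0.585 -2.613 3.139
vertex -0.135 -2.422 3.289
endloop
endfacet
facet normal -0.760 0.424 0.493
outer loop
vertex 0.238 -2.21 3.682
vertex -0.135 -2.422 3.289
vertex 0.028 -3.843 4.763
endloop
endfacet
facet normal -0.759 0.424 0.493
outer loop
vertex 0.028 -3.843 4.763
vertex -0.135 -2.422 3.289
vertex -0.345 -4.055 4.371
endloop
endfacet
facet normal -0.107 -0.829 0.550
outer loop
vertex 0.028 -3.843 4.763
vertex -0.345 -4.055 4.371
vertex 0.375 -4.247 4.221
endloop
endfacet
facet normal 0.106 0.829 -0.549
outer loop
vertex -0.135 -2.422 3.289
vertex 0.585 -2.613 3.139
vertex -0.086 -2.746 2.809
endloop
endfacet
facet normal -0.991 0.042 -0.129
outer loop
vertex -0.135 -2.422 3.289
vertex -0.086 -2.746 2.809
vertex -0.345 -4.055 4.371
endloop
endfacet
facet normal -0.991 0.042 -0.129
outer loop
vertex -0.345 -4.055 4.371
vertex -0.086 -2.746 2.809
vertex -0.296 -4.379 3.89
endloop
endfacet
facet normal -0.107 -0.830 0.548
outer loop
vertex -0.345 -4.055 4.371
vertex -0.296 -4.379 3.89
vertex 0.375 -4.247 4.221
endloop
endfacet
facet normal 0.106 0.829 -0.550
outer loop
vertex -0.086 -2.746 2.809
vertex 0.585 -2.613 3.139
vertex 0.356 -2.993 2.522
endloop
endfacet
facet normal -0.642 -0.364 -0.675
outer loop
vertex -0.086 -2.746 2.809
vertex 0.356 -2.993 2.522
vertex -0.296 -4.379 3.89
endloop
endfacet
facet normal -0.642 -0.364 -0.675
outer loop
vertex -0.296 -4.379 3.89
vertex 0.356 -2.993 2.522
vertex 0.145 -4.626 3.604
endloop
endfacet
facet normal -0.108 -0.829 0.549
outer loop
vertex -0.296 -4.379 3.89
vertex 0.145 -4.626 3.604
vertex 0.375 -4.247 4.221
endloop
endfacet
facet normal 0.106 0.829 -0.550
outer loop
vertex 0.356 -2.993 2.522
vertex 0.585 -2.613 3.139
vertex 0.932 -3.017 2.597
endloop
endfacet
facet normal 0.084 -0.558 -0.826
outer loop
vertex 0.356 -2.993 2.522
vertex 0.932 -3.017 2.597
vertex 0.145 -4.626 3.604
endloop
endfacet
facet normal 0.083 -0.557 -0.826
outer loop
vertex 0.145 -4.626 3.604
vertex 0.932 -3.017 2.597
vertex 0.722 -4.65 3.678
endloop
endfacet
facet normal -0.105 -0.829 0.549
outer loop
vertex 0.145 -4.626 3.604
vertex 0.722 -4.65 3.678
vertex 0.375 -4.247 4.221
endloop
endfacet
facet normal 0.107 0.829 -0.550
outer loop
vertex 0.932 -3.017 2.597
vertex 0.585 -2.613 3.139
vertex 1.305 -2.805 2.989
endloop
endfacet
facet normal 0.759 -0.424 -0.493
outer loop
vertex 0.932 -3.017 2.597
vertex 1.305 -2.805 2.989
vertex 0.722 -4.65 3.678
endloop
endfacet
facet normal 0.760 -0.424 -0.493
outer loop
vertex 0.722 -4.65 3.678
vertex 1.305 -2.805 2.989
vertex 1.095 -4.438 4.071
endloop
endfacet
facet normal -0.106 -0.830 0.548
outer loop
vertex 0.722 -4.65 3.678
vertex 1.095 -4.438 4.071
vertex 0.375 -4.247 4.221
endloop
endfacet
facet normal 0.107 0.830 -0.548
outer loop
vertex 1.305 -2.805 2.989
vertex 0.585 -2.613 3.139
vertex 1.256 -2.481 3.47
endloop
endfacet
facet normal 0.991 -0.042 0.129
outer loop
vertex 1.305 -2.805 2.989
vertex 1.256 -2.481 3.47
vertex 1.095 -4.438 4.071
endloop
endfacet
facet normal 0.991 -0.042 0.129
outer loop
vertex 1.095 -4.438 4.071
vertex 1.256 -2.481 3.47
vertex 1.046 -4.114 4.551
endloop
endfacet
facet normal -0.106 -0.829 0.549
outer loop
vertex 1.095 -4.438 4.071
vertex 1.046 -4.114 4.551
vertex 0.375 -4.247 4.221
endloop
endfacet

endsolid
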